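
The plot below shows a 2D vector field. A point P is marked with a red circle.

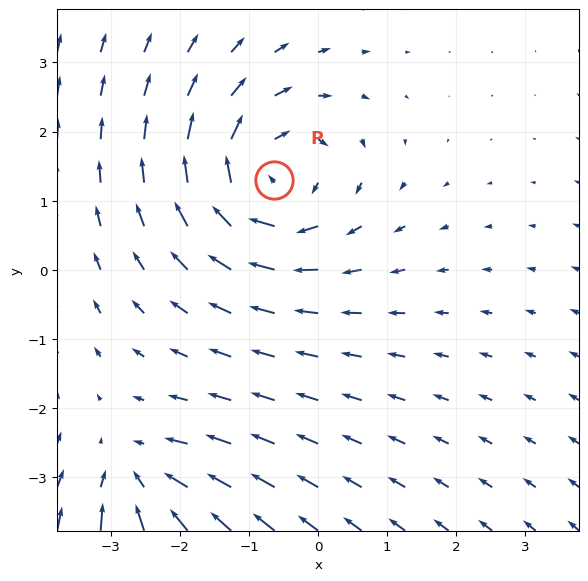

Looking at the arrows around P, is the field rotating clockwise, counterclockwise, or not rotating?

clockwise

Near P at (-0.6, 1.3) the arrows circulate clockwise. The curl (z-component) there is about -4; negative curl means clockwise rotation.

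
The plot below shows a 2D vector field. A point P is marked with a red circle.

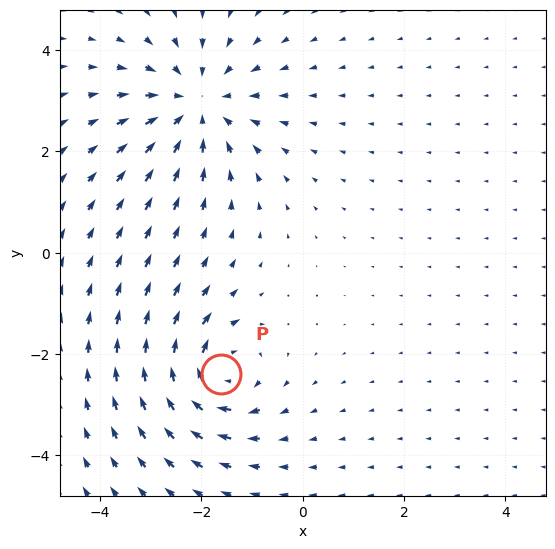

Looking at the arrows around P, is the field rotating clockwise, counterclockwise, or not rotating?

Near P at (-1.6, -2.4) the arrows circulate clockwise. The curl (z-component) there is about -5; negative curl means clockwise rotation.

clockwise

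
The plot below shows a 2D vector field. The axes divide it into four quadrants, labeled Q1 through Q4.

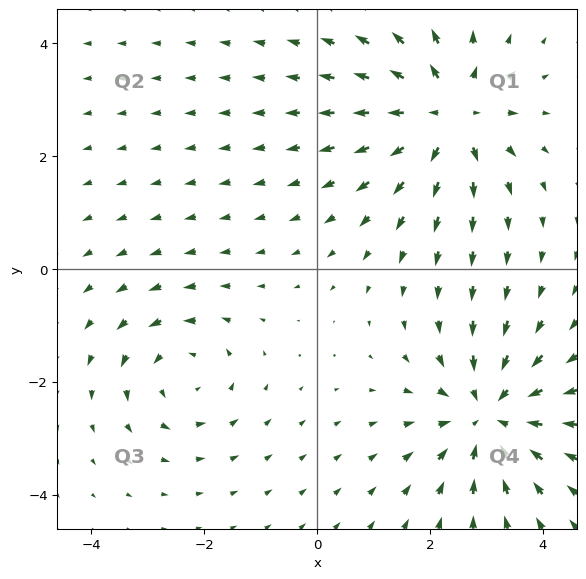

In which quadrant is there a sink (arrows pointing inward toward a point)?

The sink sits at approximately (3.0, -2.6), which lies in quadrant Q4. The divergence there is about -4, negative as expected for a sink.

Q4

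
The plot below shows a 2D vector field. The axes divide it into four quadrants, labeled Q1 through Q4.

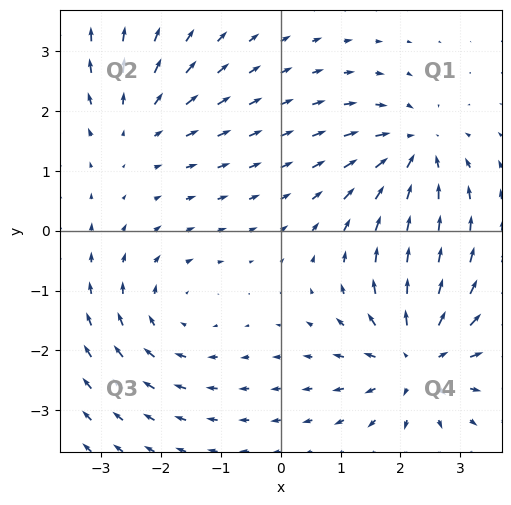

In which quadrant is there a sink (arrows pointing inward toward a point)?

The sink sits at approximately (2.2, 1.3), which lies in quadrant Q1. The divergence there is about -5, negative as expected for a sink.

Q1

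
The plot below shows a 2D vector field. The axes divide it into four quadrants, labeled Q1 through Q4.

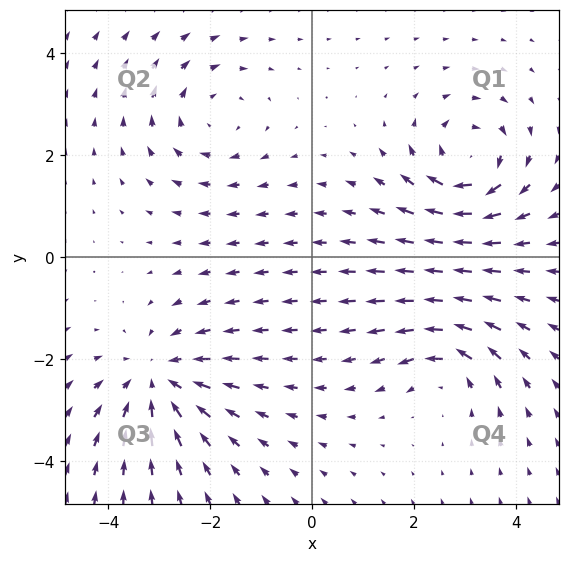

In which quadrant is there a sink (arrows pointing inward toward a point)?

The sink sits at approximately (-3.0, -2.4), which lies in quadrant Q3. The divergence there is about -3, negative as expected for a sink.

Q3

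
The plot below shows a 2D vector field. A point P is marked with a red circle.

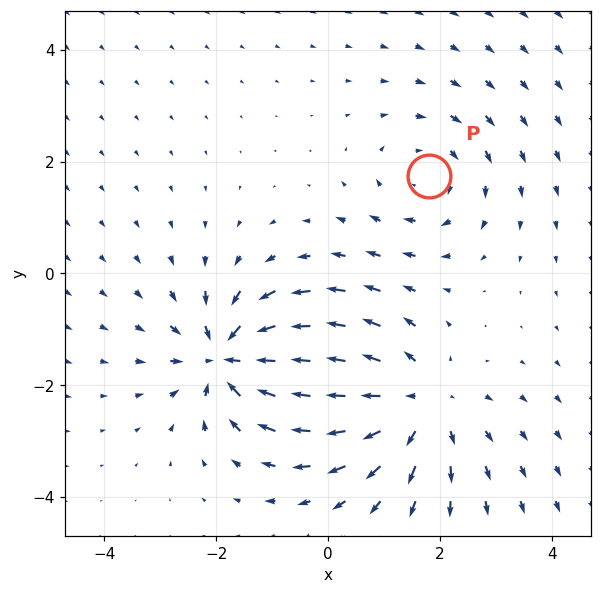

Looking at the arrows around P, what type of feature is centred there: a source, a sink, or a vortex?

vortex

At P (1.8, 1.7) the arrows circulate clockwise. Divergence ≈0, curl about -3 — near-zero divergence with nonzero curl is a vortex.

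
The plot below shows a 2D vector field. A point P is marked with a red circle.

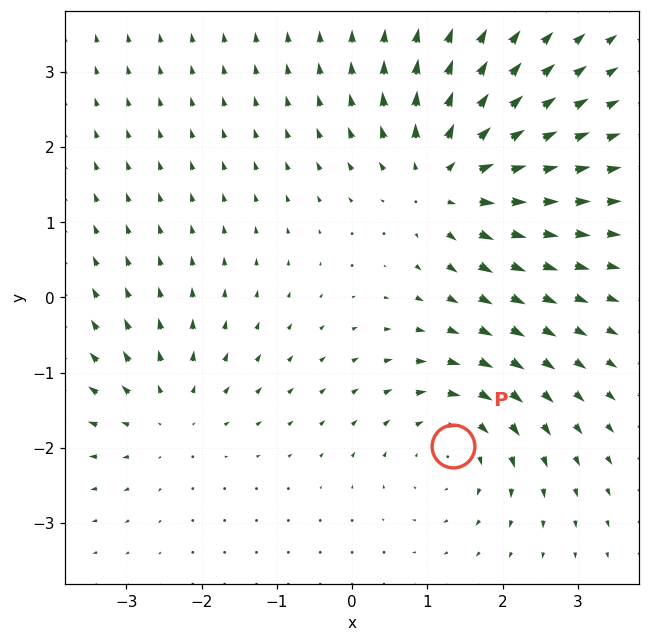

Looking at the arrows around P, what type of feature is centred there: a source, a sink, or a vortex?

At P (1.3, -2.0) the arrows circulate clockwise. Divergence ≈0, curl about -3 — near-zero divergence with nonzero curl is a vortex.

vortex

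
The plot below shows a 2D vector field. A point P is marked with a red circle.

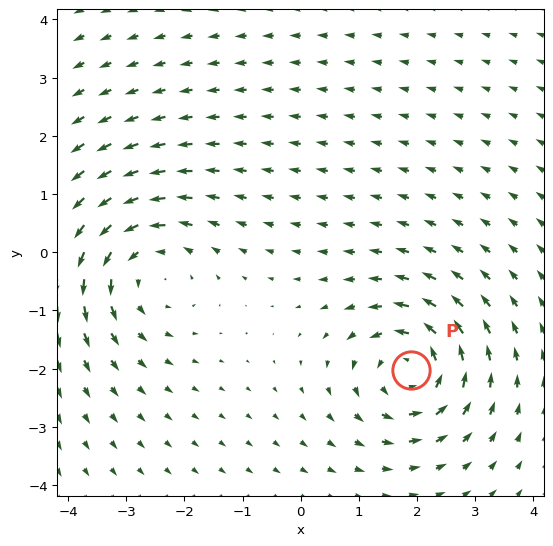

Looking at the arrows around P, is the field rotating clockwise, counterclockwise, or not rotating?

counterclockwise

Near P at (1.9, -2.0) the arrows circulate counterclockwise. The curl (z-component) there is about +5; positive curl means counterclockwise rotation.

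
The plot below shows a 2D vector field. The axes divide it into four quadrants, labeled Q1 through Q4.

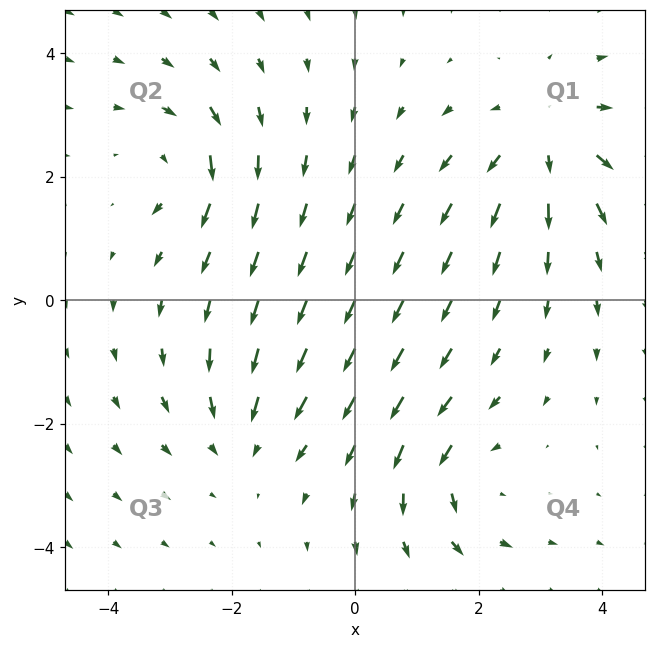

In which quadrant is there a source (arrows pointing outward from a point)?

Q1

The source sits at approximately (3.1, 2.6), which lies in quadrant Q1. The divergence there is about +4, positive as expected for a source.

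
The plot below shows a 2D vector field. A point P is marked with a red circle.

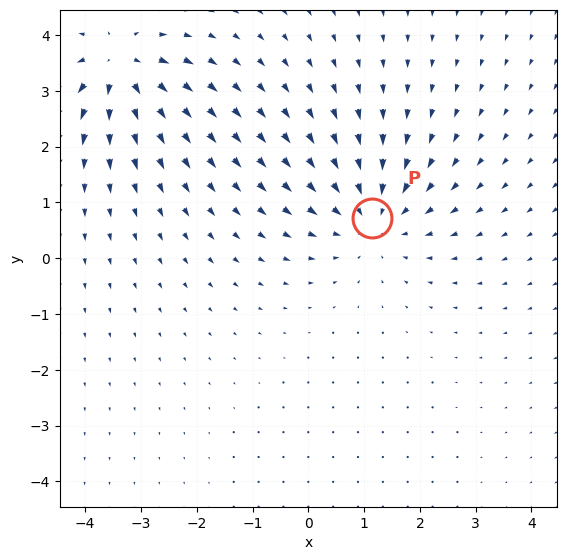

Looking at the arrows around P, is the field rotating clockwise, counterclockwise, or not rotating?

not rotating

Near P at (1.1, 0.7) the arrows show no circulation. The curl there is ≈0.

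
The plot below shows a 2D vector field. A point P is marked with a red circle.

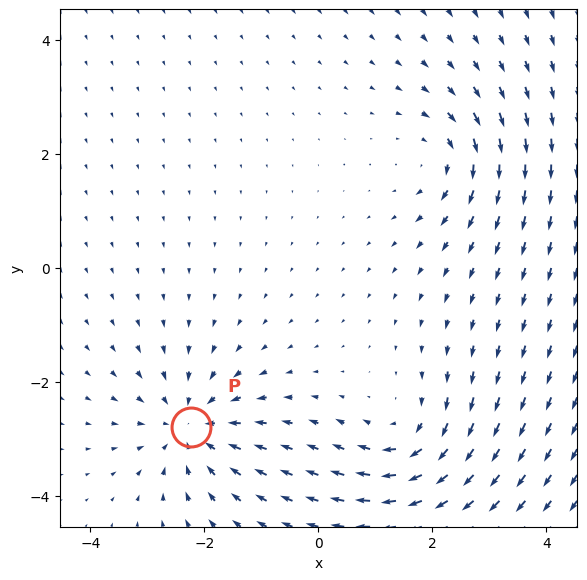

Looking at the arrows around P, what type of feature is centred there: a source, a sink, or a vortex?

At P (-2.2, -2.8) the arrows converge inward. Divergence about -4, curl ≈0 — negative divergence with near-zero curl is a sink.

sink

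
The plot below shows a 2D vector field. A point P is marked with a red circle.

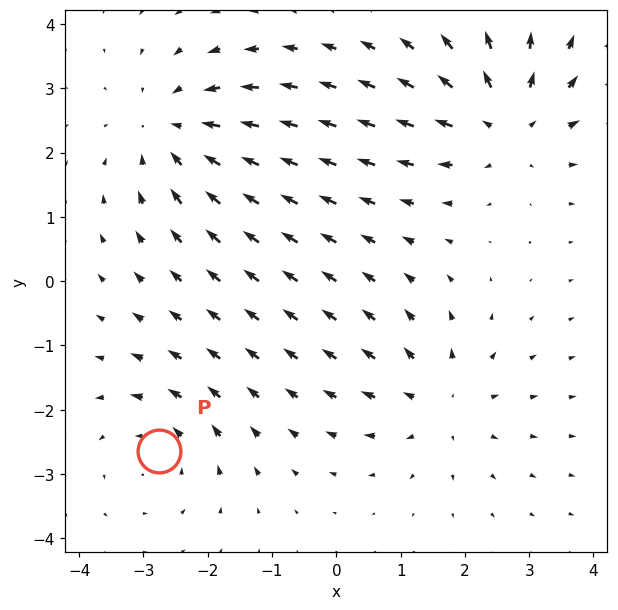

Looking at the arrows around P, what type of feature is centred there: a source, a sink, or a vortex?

At P (-2.8, -2.6) the arrows circulate counterclockwise. Divergence ≈0, curl about +3 — near-zero divergence with nonzero curl is a vortex.

vortex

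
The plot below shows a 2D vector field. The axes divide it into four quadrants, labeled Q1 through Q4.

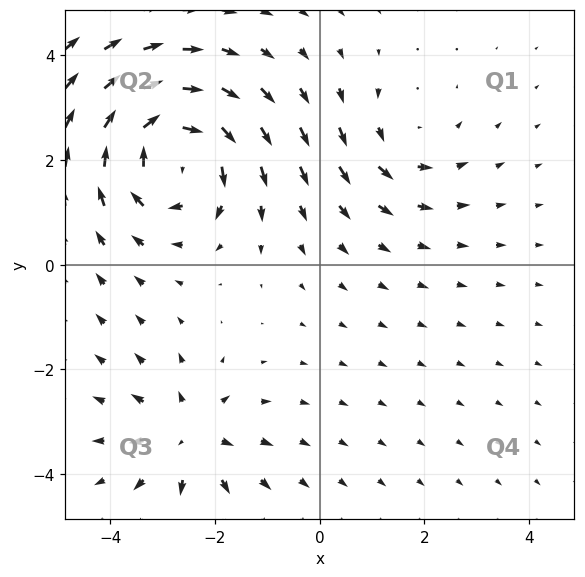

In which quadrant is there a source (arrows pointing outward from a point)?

Q3

The source sits at approximately (-2.5, -3.3), which lies in quadrant Q3. The divergence there is about +3, positive as expected for a source.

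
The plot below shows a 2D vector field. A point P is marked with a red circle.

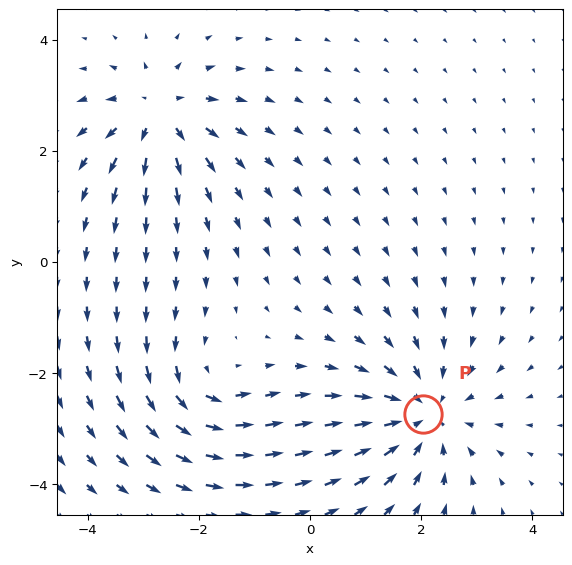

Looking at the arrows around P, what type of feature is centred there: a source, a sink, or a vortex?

At P (2.0, -2.7) the arrows converge inward. Divergence about -4, curl ≈0 — negative divergence with near-zero curl is a sink.

sink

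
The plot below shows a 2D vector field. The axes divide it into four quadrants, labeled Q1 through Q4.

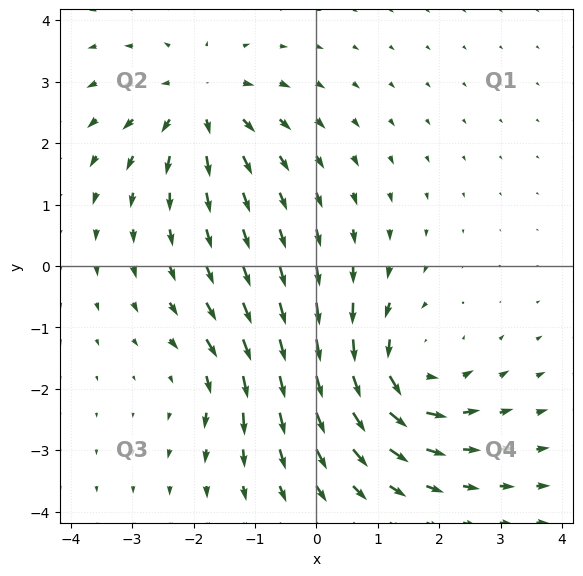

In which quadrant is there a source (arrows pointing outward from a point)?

The source sits at approximately (-1.9, 2.7), which lies in quadrant Q2. The divergence there is about +4, positive as expected for a source.

Q2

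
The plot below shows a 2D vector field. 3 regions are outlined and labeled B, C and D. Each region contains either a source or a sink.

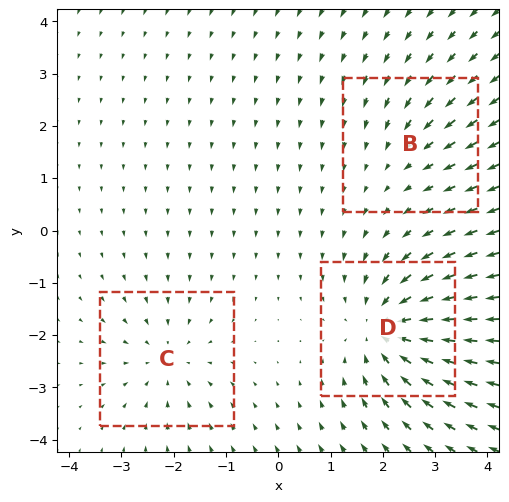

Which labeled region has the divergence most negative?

D

Divergence at each region's feature centre — B: about -2, C: about -3, D: about -5. Region D is most negative.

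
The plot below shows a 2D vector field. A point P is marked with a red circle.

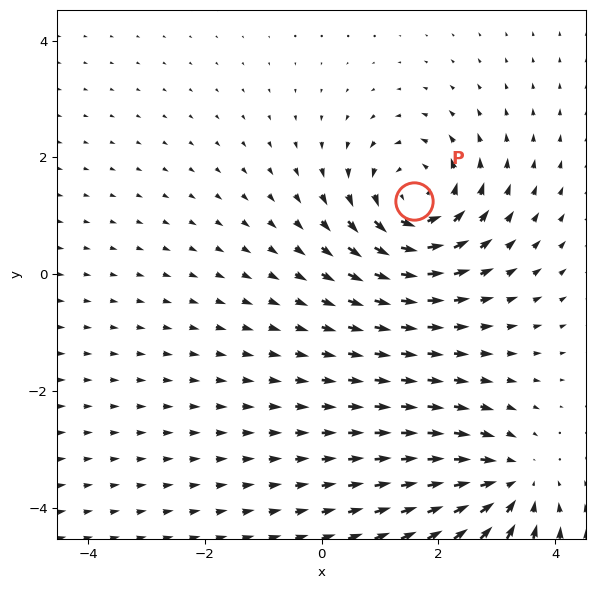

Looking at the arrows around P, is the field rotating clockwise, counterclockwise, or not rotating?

counterclockwise

Near P at (1.6, 1.3) the arrows circulate counterclockwise. The curl (z-component) there is about +5; positive curl means counterclockwise rotation.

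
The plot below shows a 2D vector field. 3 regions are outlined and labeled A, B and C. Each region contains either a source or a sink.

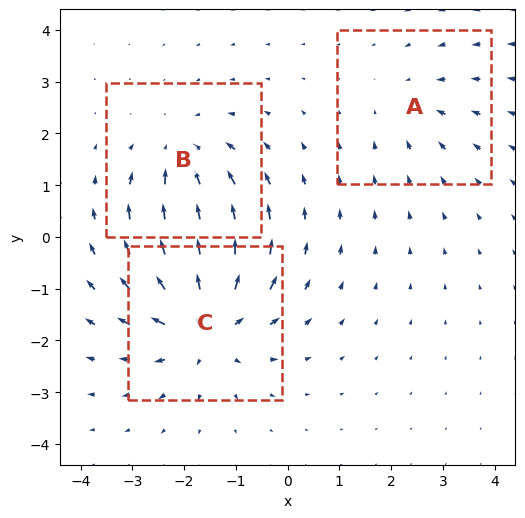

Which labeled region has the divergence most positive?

Divergence at each region's feature centre — A: about -2, B: about -3, C: about +4. Region C is most positive.

C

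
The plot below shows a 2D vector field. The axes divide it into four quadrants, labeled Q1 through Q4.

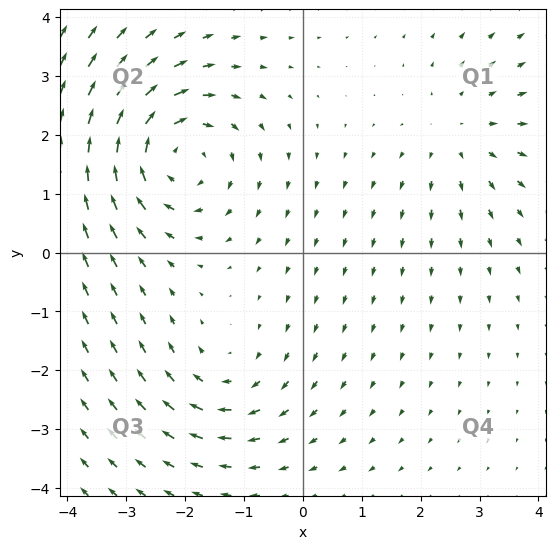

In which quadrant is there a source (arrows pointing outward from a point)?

The source sits at approximately (2.7, 2.0), which lies in quadrant Q1. The divergence there is about +2, positive as expected for a source.

Q1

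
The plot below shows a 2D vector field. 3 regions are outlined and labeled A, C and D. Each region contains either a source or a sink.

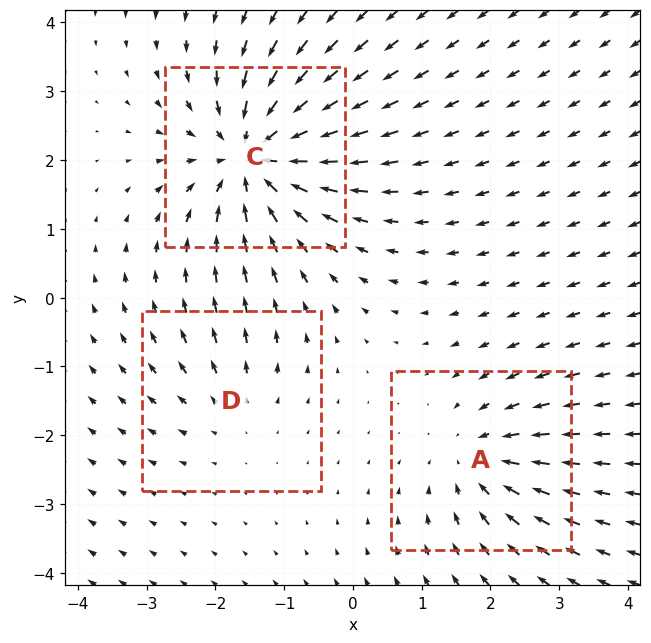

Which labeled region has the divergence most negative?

C

Divergence at each region's feature centre — A: about -3, C: about -6, D: about +2. Region C is most negative.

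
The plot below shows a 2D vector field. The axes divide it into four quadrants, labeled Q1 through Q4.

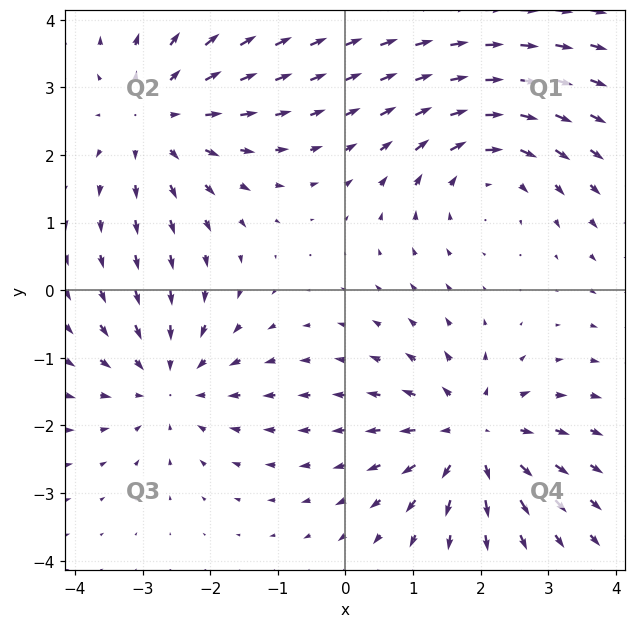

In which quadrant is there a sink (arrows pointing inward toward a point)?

Q3

The sink sits at approximately (-2.6, -1.4), which lies in quadrant Q3. The divergence there is about -4, negative as expected for a sink.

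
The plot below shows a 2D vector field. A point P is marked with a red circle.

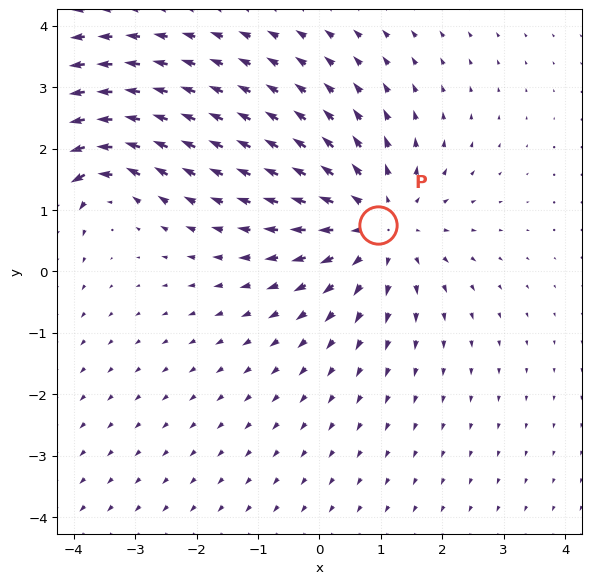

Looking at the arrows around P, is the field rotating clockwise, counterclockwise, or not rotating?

Near P at (1.0, 0.8) the arrows show no circulation. The curl there is ≈0.

not rotating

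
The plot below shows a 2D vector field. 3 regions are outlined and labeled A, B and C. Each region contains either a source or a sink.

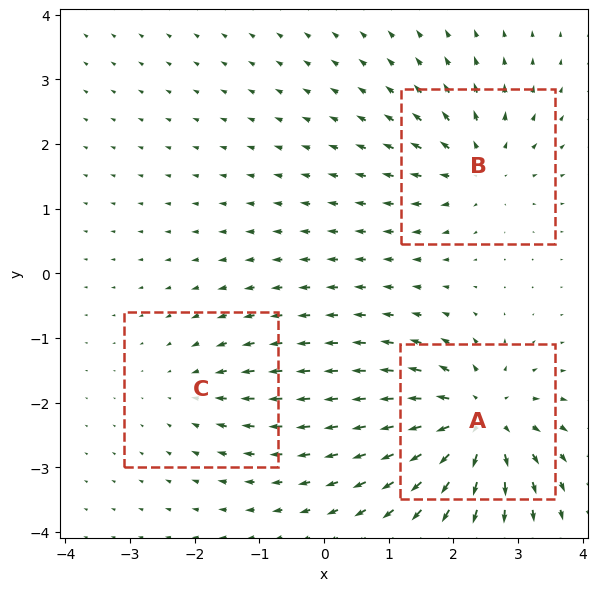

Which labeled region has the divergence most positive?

Divergence at each region's feature centre — A: about +6, B: about +4, C: about -2. Region A is most positive.

A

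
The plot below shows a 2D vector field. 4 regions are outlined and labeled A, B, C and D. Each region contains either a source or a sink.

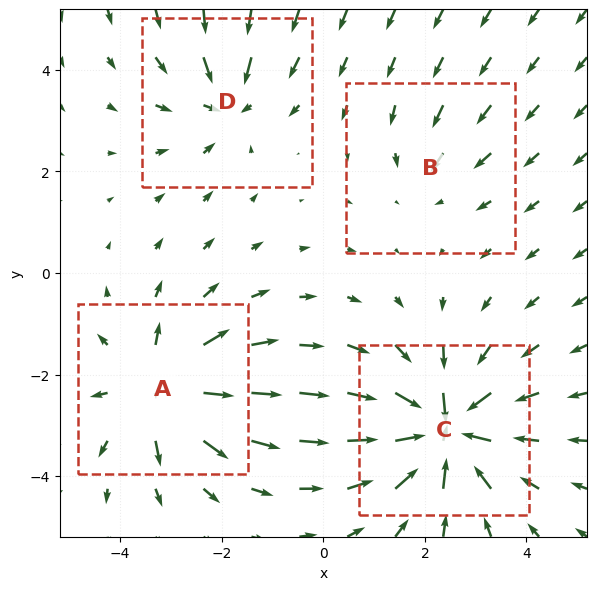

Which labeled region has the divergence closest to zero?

B

Divergence at each region's feature centre — A: about +6, B: about -2, C: about -8, D: about -4. Region B is closest to zero.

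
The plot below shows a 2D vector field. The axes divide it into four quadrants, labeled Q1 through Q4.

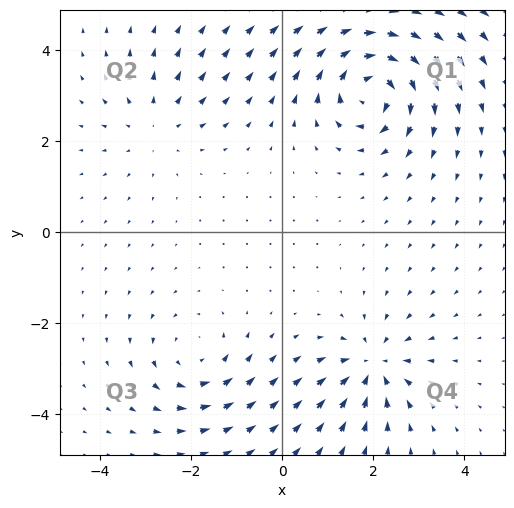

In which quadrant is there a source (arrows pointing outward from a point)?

Q2

The source sits at approximately (-2.8, 2.3), which lies in quadrant Q2. The divergence there is about +2, positive as expected for a source.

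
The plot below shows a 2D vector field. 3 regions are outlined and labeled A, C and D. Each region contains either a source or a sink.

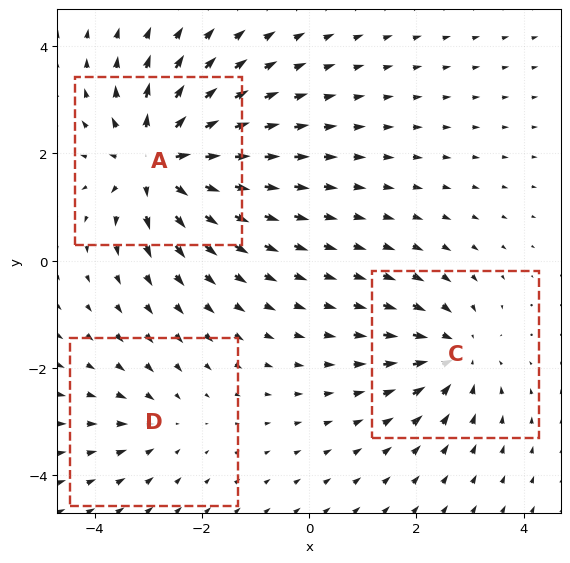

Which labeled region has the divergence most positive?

Divergence at each region's feature centre — A: about +6, C: about -4, D: about -2. Region A is most positive.

A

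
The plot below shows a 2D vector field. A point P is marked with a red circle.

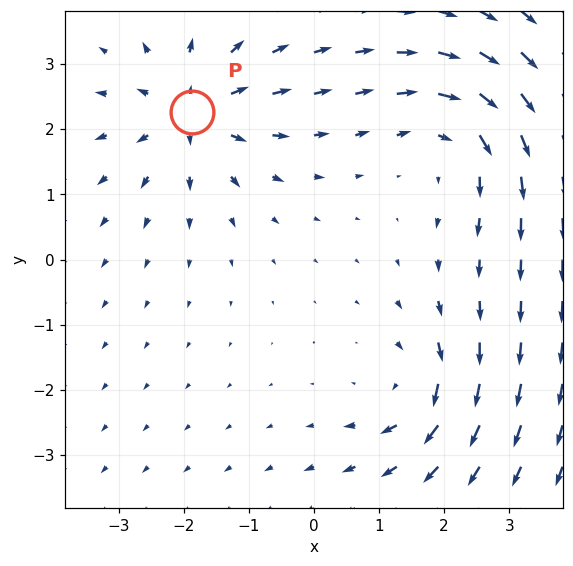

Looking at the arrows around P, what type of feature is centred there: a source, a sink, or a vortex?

At P (-1.9, 2.3) the arrows spread outward. Divergence about +4, curl ≈0 — positive divergence with near-zero curl is a source.

source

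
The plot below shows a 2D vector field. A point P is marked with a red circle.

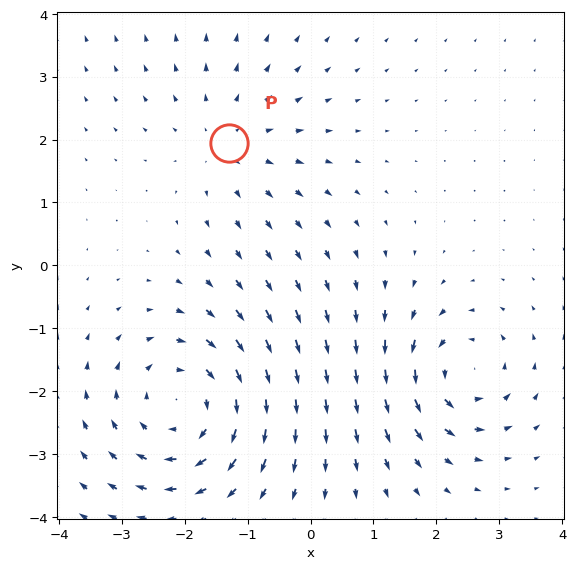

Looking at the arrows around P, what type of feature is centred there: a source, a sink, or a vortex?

At P (-1.3, 1.9) the arrows spread outward. Divergence about +2, curl ≈0 — positive divergence with near-zero curl is a source.

source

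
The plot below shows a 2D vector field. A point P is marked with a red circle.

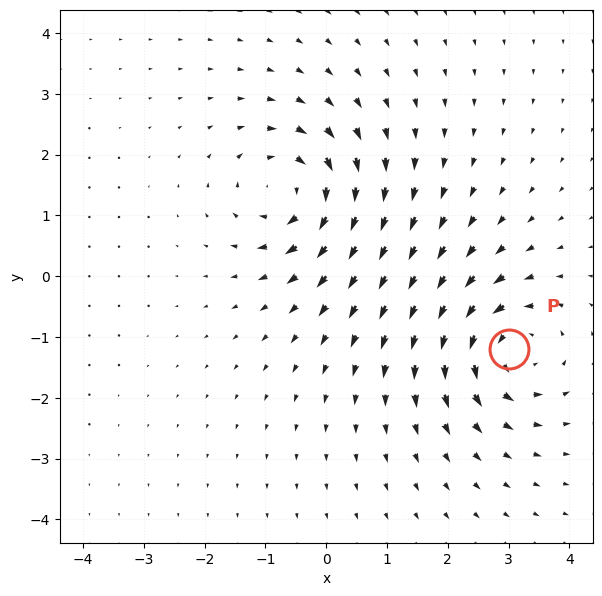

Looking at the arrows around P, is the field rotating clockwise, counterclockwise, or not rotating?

Near P at (3.0, -1.2) the arrows circulate counterclockwise. The curl (z-component) there is about +5; positive curl means counterclockwise rotation.

counterclockwise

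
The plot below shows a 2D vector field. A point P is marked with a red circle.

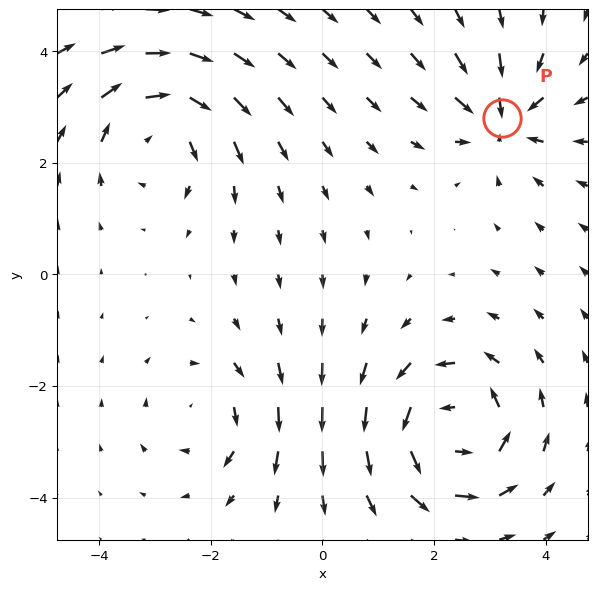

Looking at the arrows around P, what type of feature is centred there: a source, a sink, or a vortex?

At P (3.2, 2.8) the arrows converge inward. Divergence about -5, curl ≈0 — negative divergence with near-zero curl is a sink.

sink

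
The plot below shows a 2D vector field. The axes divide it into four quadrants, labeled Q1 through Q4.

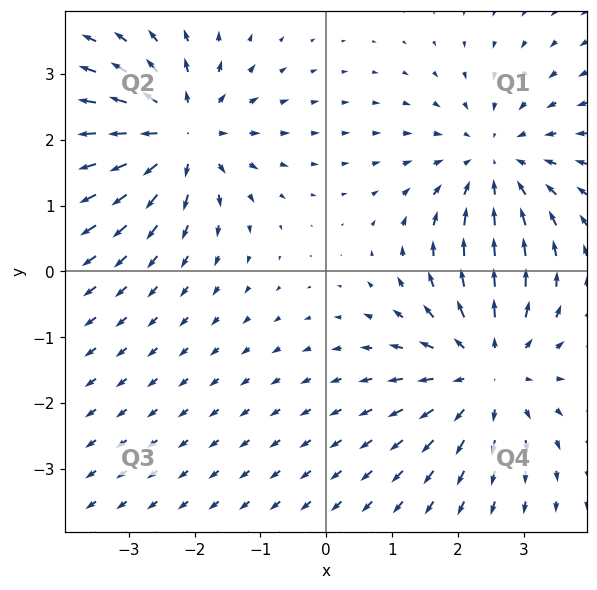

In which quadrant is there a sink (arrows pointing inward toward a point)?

The sink sits at approximately (2.6, 1.6), which lies in quadrant Q1. The divergence there is about -3, negative as expected for a sink.

Q1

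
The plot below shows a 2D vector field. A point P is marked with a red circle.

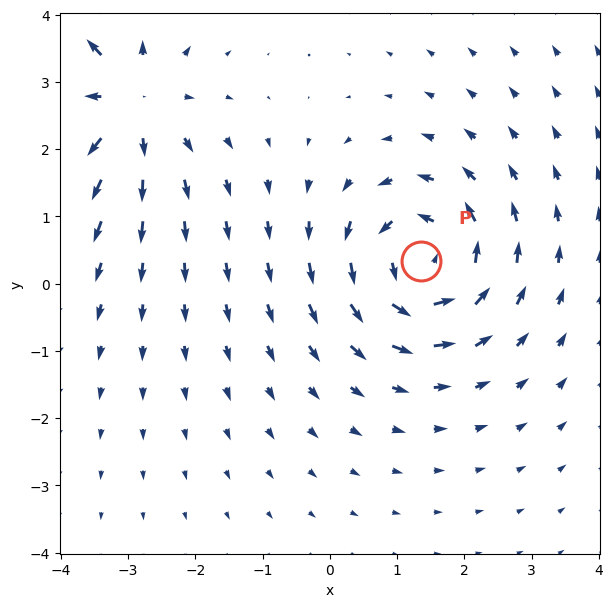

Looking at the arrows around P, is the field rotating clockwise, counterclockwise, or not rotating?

Near P at (1.4, 0.3) the arrows circulate counterclockwise. The curl (z-component) there is about +5; positive curl means counterclockwise rotation.

counterclockwise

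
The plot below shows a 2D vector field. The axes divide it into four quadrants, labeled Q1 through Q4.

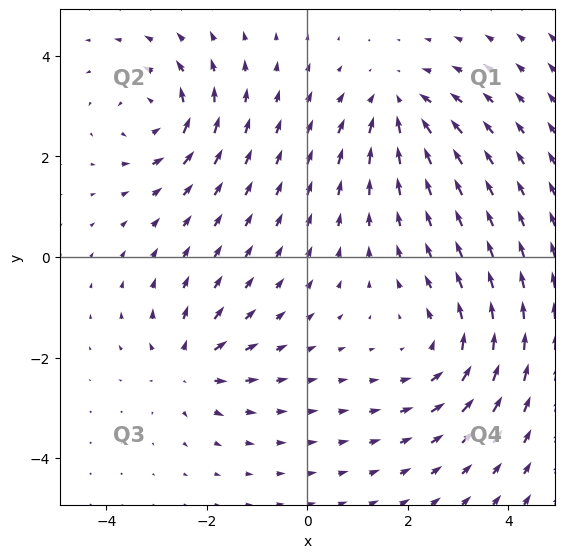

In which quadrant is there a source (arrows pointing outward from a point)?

The source sits at approximately (-2.4, -2.2), which lies in quadrant Q3. The divergence there is about +5, positive as expected for a source.

Q3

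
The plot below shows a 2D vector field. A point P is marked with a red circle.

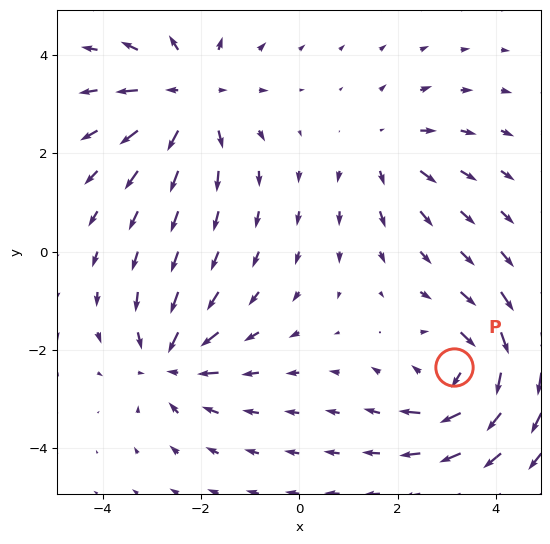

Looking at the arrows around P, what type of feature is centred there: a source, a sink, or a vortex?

vortex

At P (3.2, -2.3) the arrows circulate clockwise. Divergence ≈0, curl about -5 — near-zero divergence with nonzero curl is a vortex.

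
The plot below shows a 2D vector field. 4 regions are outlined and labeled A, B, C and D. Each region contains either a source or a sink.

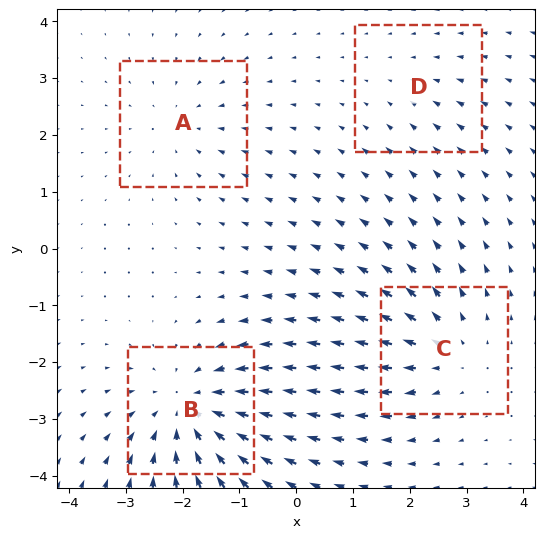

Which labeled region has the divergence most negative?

Divergence at each region's feature centre — A: about -3, B: about -6, C: about +4, D: about -2. Region B is most negative.

B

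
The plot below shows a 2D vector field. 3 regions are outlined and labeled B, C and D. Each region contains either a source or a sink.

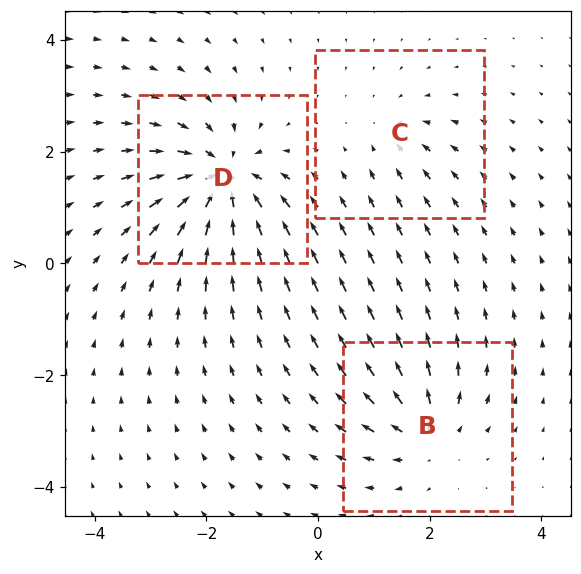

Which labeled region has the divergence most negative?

D

Divergence at each region's feature centre — B: about +4, C: about -2, D: about -6. Region D is most negative.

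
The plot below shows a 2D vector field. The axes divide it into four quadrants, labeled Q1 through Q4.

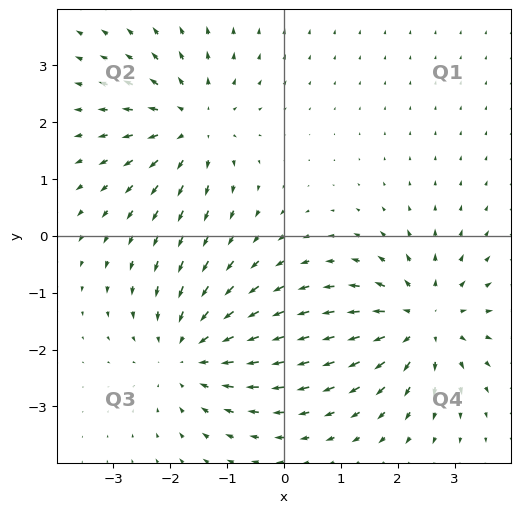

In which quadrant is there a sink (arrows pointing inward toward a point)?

Q3

The sink sits at approximately (-1.7, -2.1), which lies in quadrant Q3. The divergence there is about -4, negative as expected for a sink.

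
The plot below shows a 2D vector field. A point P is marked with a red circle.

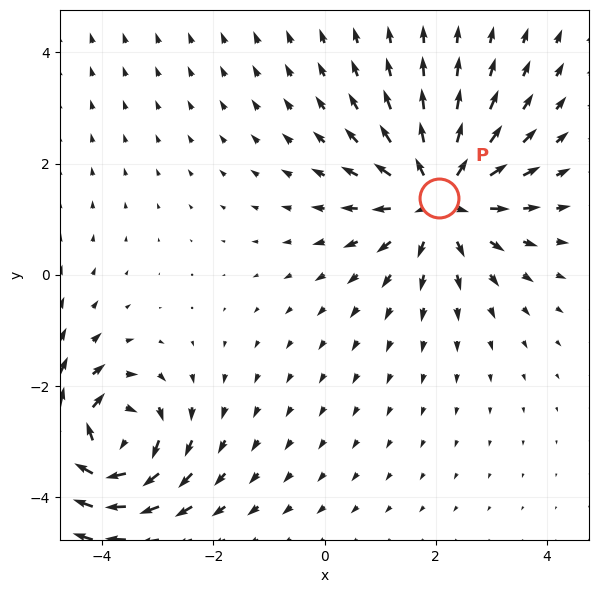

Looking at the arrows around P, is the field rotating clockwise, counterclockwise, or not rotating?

not rotating

Near P at (2.0, 1.4) the arrows show no circulation. The curl there is ≈0.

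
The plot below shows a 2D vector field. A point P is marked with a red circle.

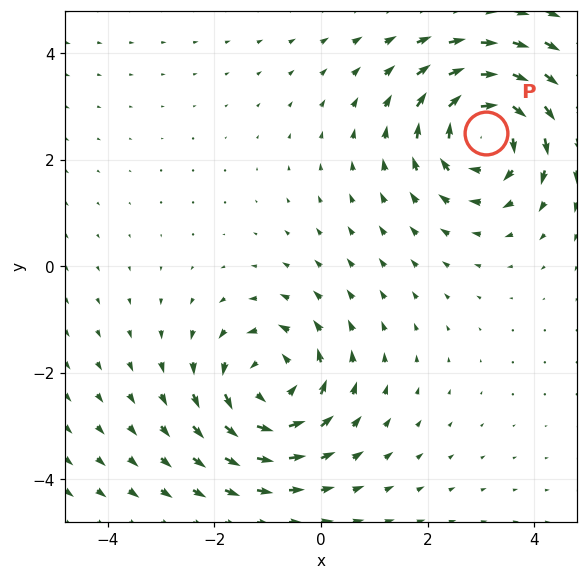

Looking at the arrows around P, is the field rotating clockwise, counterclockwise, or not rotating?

Near P at (3.1, 2.5) the arrows circulate clockwise. The curl (z-component) there is about -4; negative curl means clockwise rotation.

clockwise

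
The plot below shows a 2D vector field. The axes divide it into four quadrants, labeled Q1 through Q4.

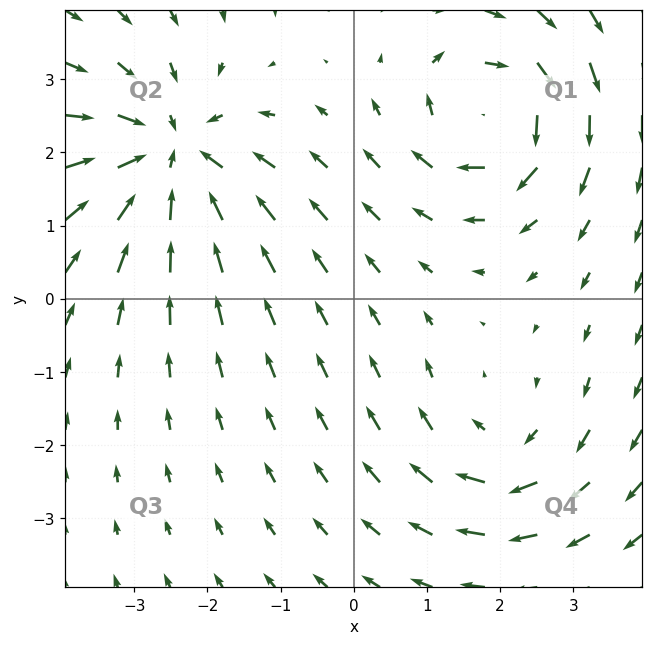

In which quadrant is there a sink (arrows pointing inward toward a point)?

The sink sits at approximately (-2.5, 2.0), which lies in quadrant Q2. The divergence there is about -4, negative as expected for a sink.

Q2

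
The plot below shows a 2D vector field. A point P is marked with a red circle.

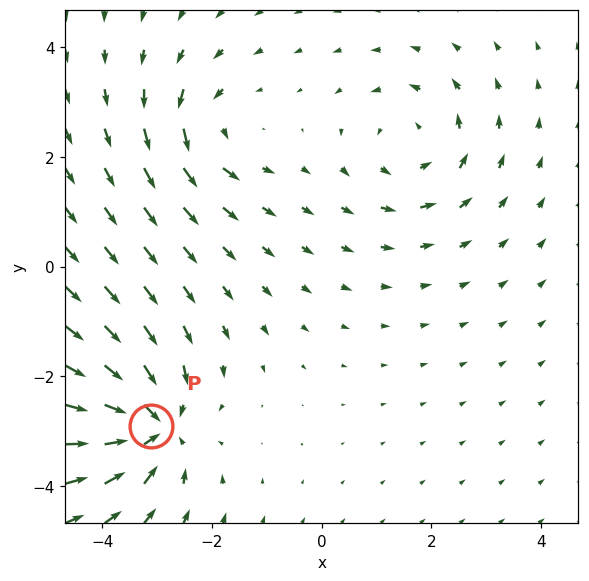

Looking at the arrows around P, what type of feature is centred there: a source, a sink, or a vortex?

sink

At P (-3.1, -2.9) the arrows converge inward. Divergence about -6, curl ≈0 — negative divergence with near-zero curl is a sink.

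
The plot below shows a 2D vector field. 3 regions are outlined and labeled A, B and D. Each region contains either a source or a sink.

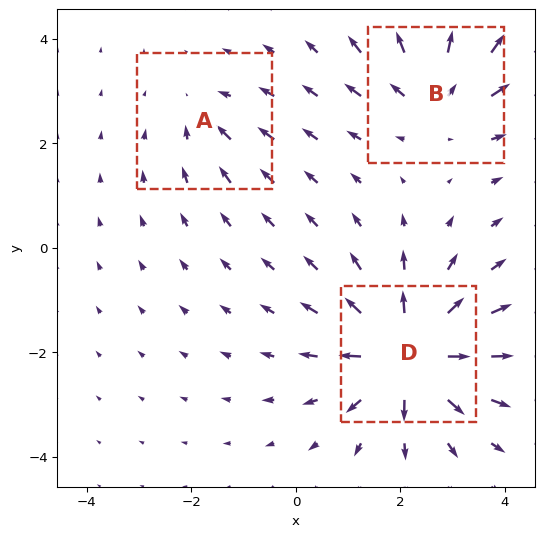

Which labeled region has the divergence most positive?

Divergence at each region's feature centre — A: about -2, B: about +4, D: about +6. Region D is most positive.

D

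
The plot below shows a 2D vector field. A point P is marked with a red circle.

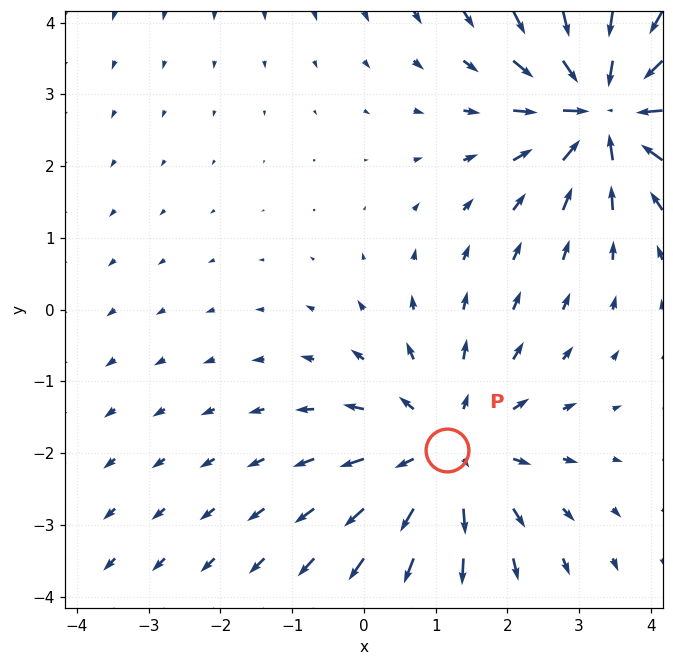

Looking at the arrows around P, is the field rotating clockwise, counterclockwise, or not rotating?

Near P at (1.2, -2.0) the arrows show no circulation. The curl there is ≈0.

not rotating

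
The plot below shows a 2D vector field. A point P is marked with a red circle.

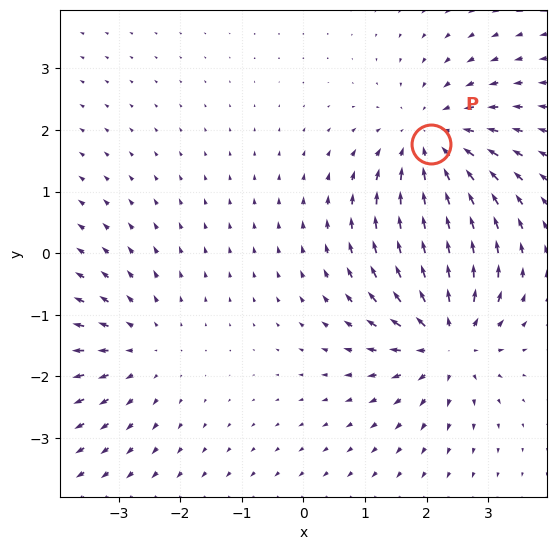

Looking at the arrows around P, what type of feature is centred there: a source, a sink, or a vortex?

sink

At P (2.1, 1.8) the arrows converge inward. Divergence about -3, curl ≈0 — negative divergence with near-zero curl is a sink.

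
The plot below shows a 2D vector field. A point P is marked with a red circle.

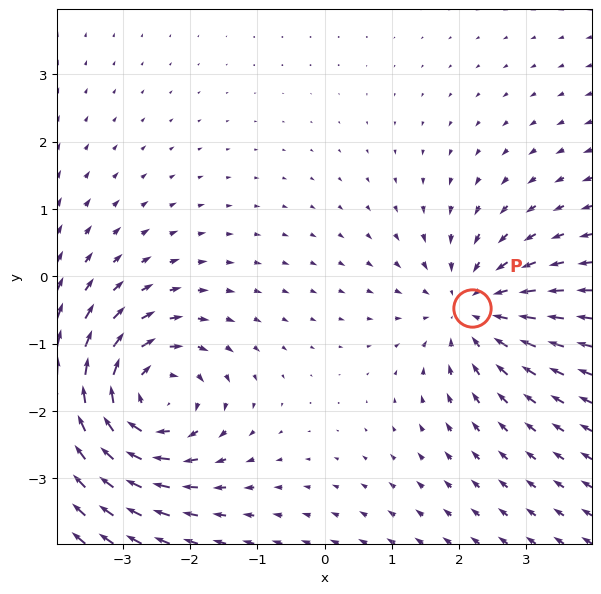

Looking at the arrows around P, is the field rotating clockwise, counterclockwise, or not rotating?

Near P at (2.2, -0.5) the arrows show no circulation. The curl there is ≈0.

not rotating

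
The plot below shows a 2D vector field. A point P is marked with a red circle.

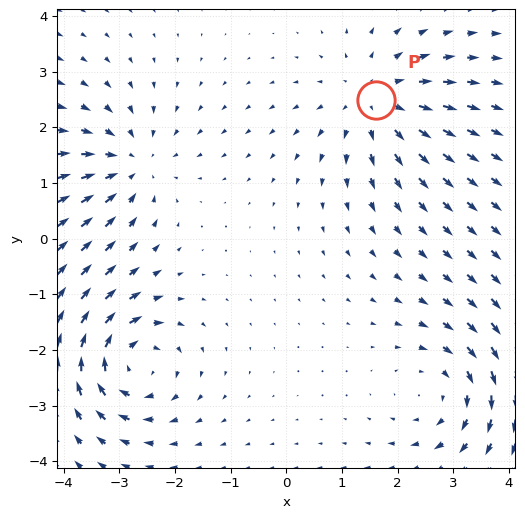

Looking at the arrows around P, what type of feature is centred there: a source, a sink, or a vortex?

source

At P (1.6, 2.5) the arrows spread outward. Divergence about +4, curl ≈0 — positive divergence with near-zero curl is a source.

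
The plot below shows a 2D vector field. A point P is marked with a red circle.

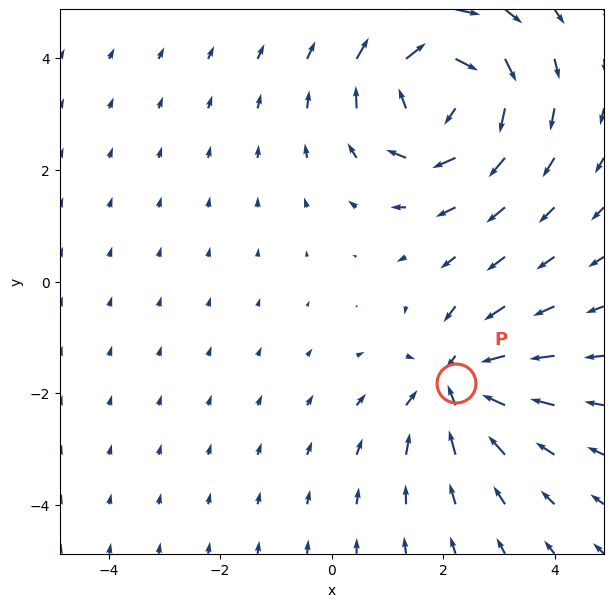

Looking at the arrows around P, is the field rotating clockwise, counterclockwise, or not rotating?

not rotating

Near P at (2.2, -1.8) the arrows show no circulation. The curl there is ≈0.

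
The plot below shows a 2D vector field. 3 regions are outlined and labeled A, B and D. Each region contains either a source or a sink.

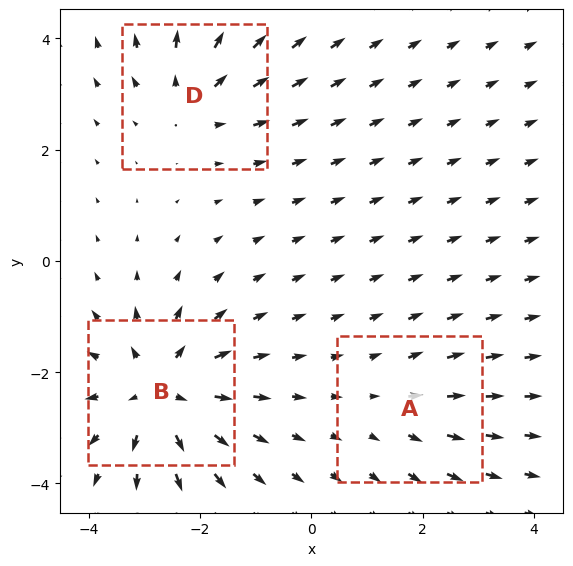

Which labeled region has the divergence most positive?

B

Divergence at each region's feature centre — A: about +2, B: about +5, D: about +3. Region B is most positive.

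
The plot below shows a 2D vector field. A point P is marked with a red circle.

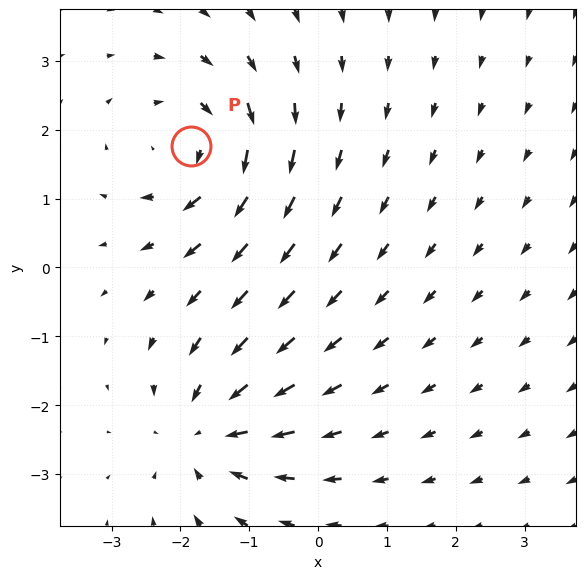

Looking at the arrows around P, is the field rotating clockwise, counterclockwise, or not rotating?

Near P at (-1.8, 1.8) the arrows circulate clockwise. The curl (z-component) there is about -5; negative curl means clockwise rotation.

clockwise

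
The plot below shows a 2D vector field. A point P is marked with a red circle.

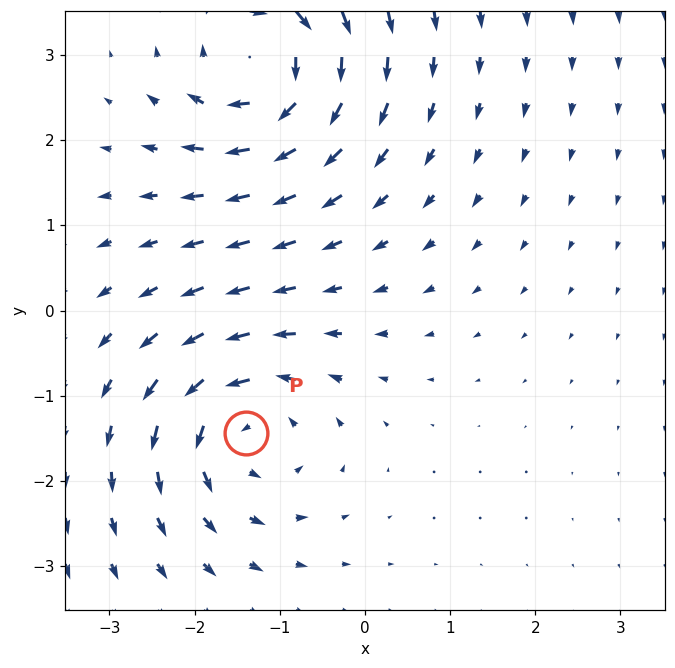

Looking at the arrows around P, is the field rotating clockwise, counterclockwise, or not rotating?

Near P at (-1.4, -1.4) the arrows circulate counterclockwise. The curl (z-component) there is about +4; positive curl means counterclockwise rotation.

counterclockwise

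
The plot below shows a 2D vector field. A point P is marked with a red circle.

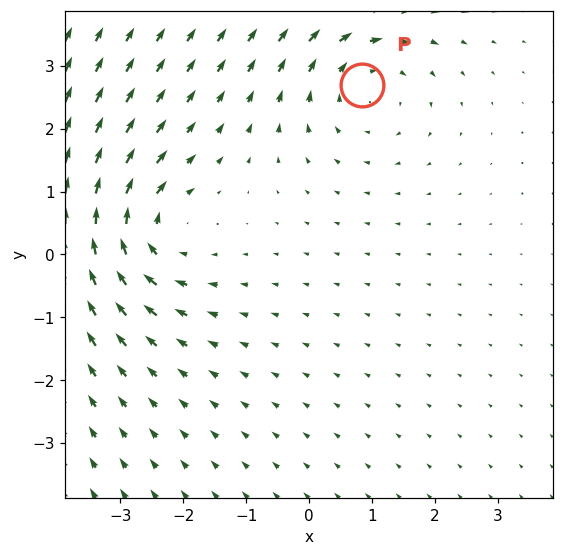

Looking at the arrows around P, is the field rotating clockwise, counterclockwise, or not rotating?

Near P at (0.8, 2.7) the arrows circulate clockwise. The curl (z-component) there is about -3; negative curl means clockwise rotation.

clockwise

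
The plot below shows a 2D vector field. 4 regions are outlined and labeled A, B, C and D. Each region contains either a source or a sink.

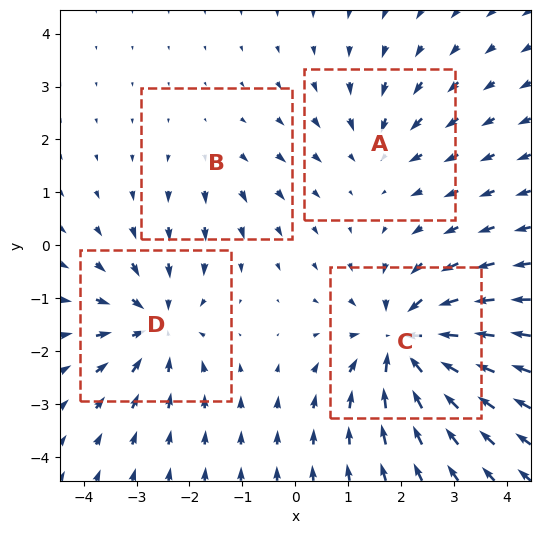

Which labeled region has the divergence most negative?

Divergence at each region's feature centre — A: about -3, B: about +2, C: about -7, D: about -5. Region C is most negative.

C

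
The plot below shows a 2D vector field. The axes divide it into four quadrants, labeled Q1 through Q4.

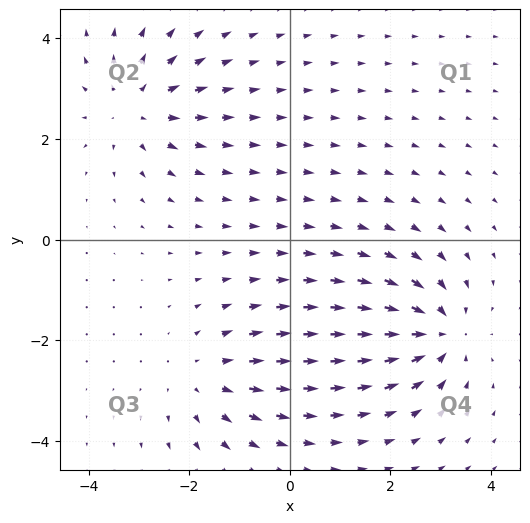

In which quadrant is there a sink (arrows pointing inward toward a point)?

The sink sits at approximately (3.0, -1.9), which lies in quadrant Q4. The divergence there is about -5, negative as expected for a sink.

Q4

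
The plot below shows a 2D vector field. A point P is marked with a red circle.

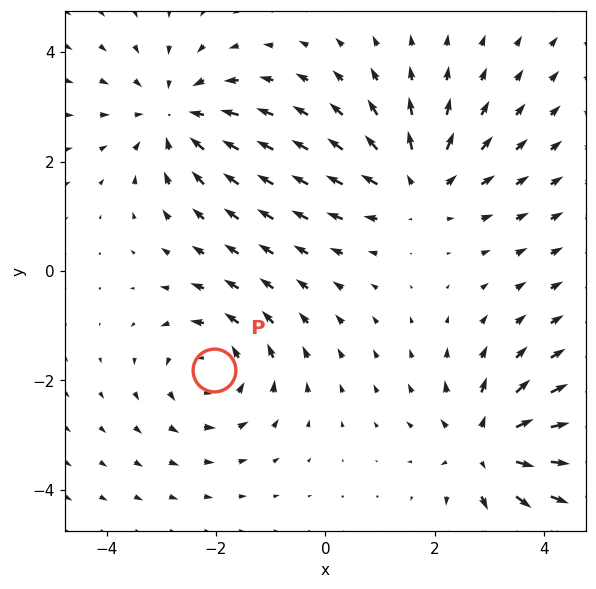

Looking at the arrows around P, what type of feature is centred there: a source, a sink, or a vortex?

At P (-2.0, -1.8) the arrows circulate counterclockwise. Divergence ≈0, curl about +4 — near-zero divergence with nonzero curl is a vortex.

vortex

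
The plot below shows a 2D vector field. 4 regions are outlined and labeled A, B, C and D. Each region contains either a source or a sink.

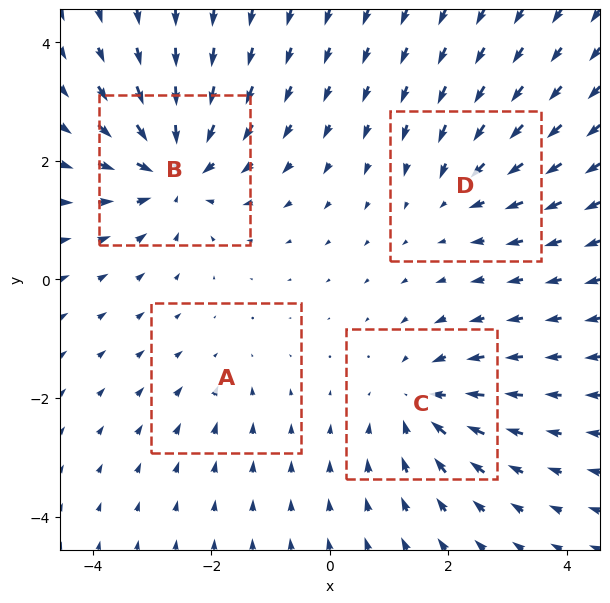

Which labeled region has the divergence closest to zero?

Divergence at each region's feature centre — A: about -2, B: about -7, C: about -5, D: about -4. Region A is closest to zero.

A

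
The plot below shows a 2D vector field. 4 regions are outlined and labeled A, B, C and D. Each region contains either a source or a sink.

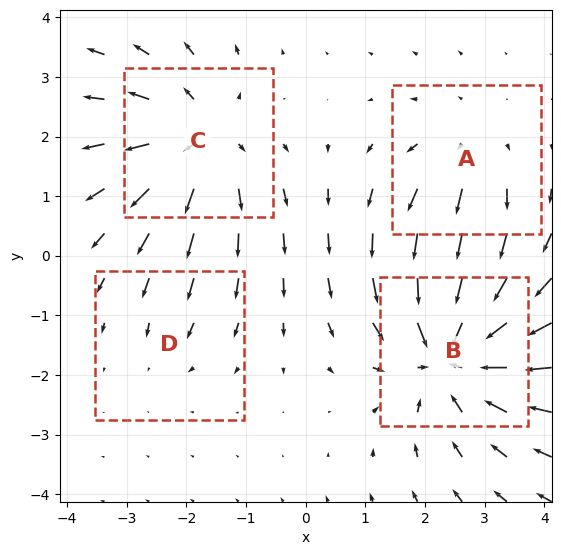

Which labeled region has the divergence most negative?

Divergence at each region's feature centre — A: about +3, B: about -6, C: about +4, D: about -2. Region B is most negative.

B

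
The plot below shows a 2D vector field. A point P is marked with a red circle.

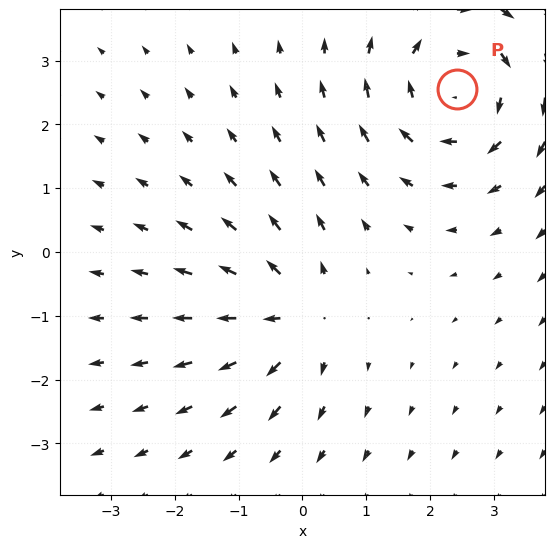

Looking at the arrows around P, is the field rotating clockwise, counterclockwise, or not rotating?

clockwise

Near P at (2.4, 2.6) the arrows circulate clockwise. The curl (z-component) there is about -3; negative curl means clockwise rotation.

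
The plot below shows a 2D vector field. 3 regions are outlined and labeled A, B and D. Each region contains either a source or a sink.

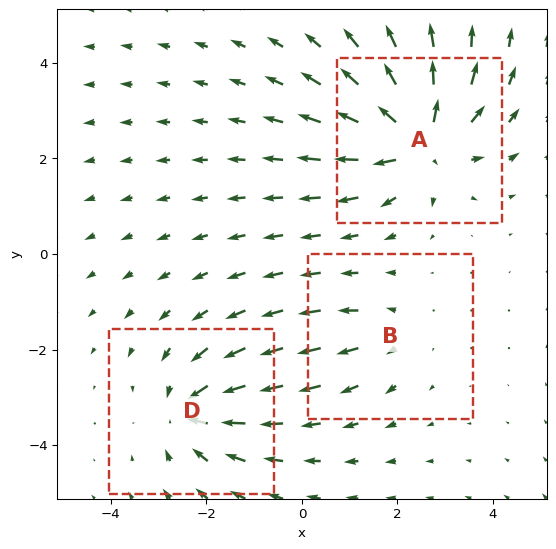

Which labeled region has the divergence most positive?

Divergence at each region's feature centre — A: about +6, B: about +2, D: about -4. Region A is most positive.

A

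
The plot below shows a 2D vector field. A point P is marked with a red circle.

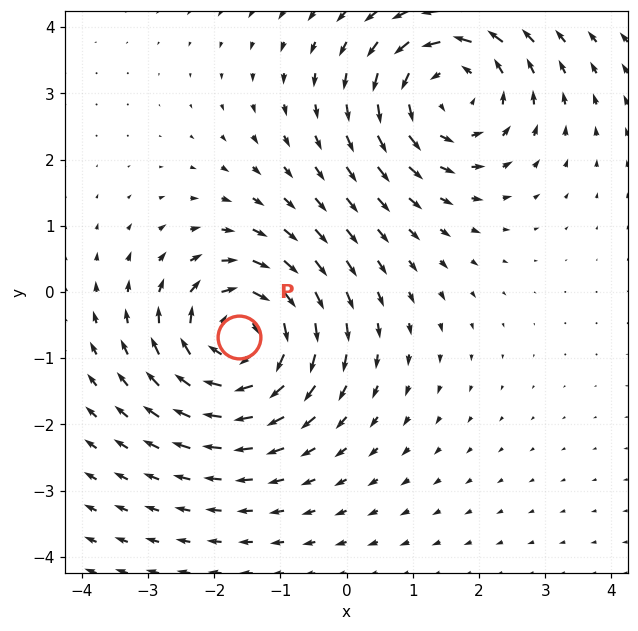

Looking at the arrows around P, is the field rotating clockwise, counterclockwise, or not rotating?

Near P at (-1.6, -0.7) the arrows circulate clockwise. The curl (z-component) there is about -4; negative curl means clockwise rotation.

clockwise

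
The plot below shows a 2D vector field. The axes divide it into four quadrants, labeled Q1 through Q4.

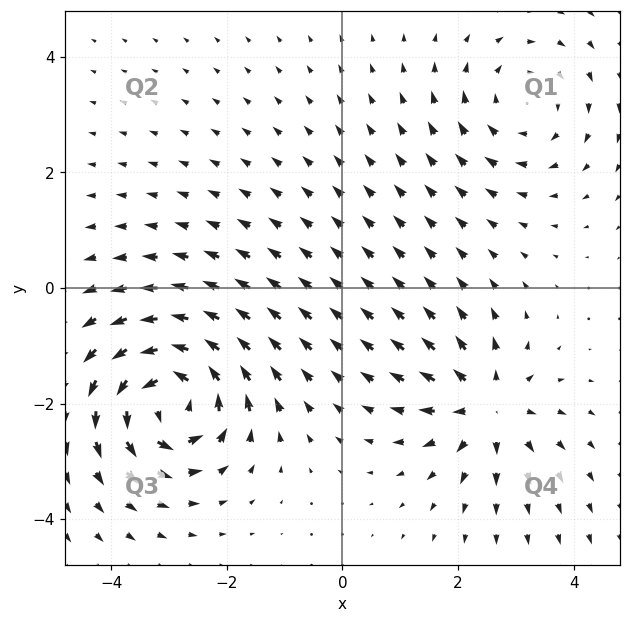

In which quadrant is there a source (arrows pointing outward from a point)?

The source sits at approximately (2.5, -2.0), which lies in quadrant Q4. The divergence there is about +4, positive as expected for a source.

Q4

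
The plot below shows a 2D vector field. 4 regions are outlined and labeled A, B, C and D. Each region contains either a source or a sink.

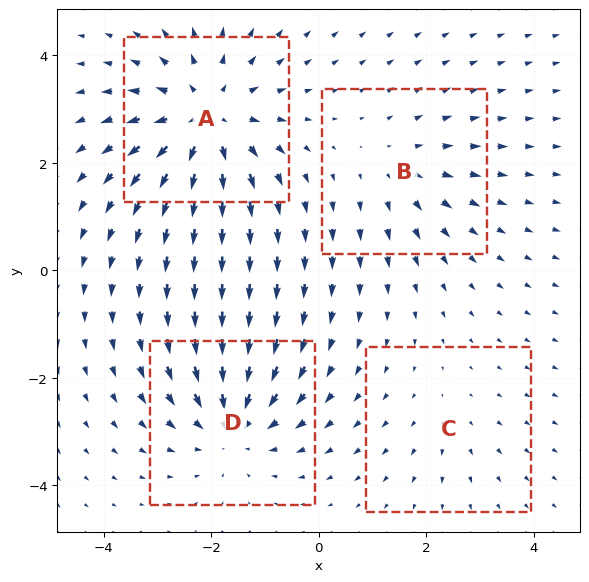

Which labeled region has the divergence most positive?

Divergence at each region's feature centre — A: about +6, B: about +3, C: about +2, D: about -5. Region A is most positive.

A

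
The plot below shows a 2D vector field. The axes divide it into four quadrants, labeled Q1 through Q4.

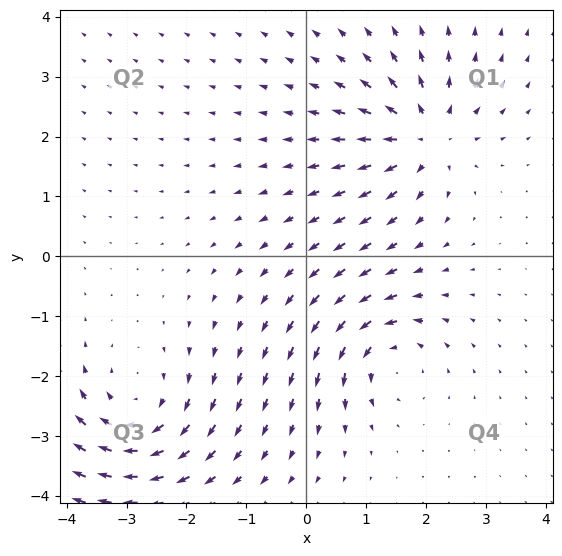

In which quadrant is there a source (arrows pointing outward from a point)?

The source sits at approximately (2.0, 2.0), which lies in quadrant Q1. The divergence there is about +4, positive as expected for a source.

Q1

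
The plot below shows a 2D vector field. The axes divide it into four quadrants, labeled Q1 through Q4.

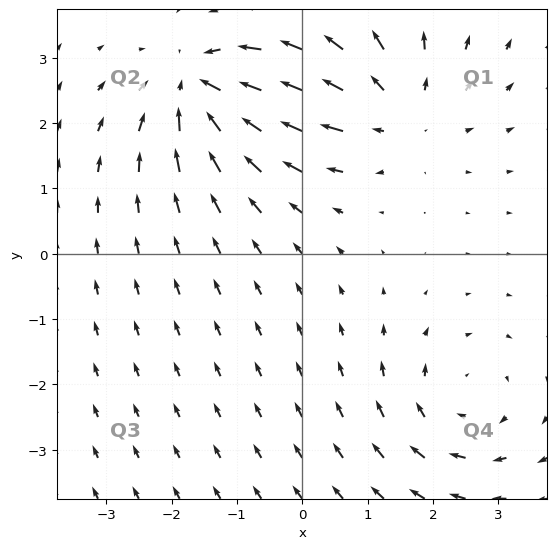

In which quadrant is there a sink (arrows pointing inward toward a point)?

Q2

The sink sits at approximately (-1.6, 2.5), which lies in quadrant Q2. The divergence there is about -6, negative as expected for a sink.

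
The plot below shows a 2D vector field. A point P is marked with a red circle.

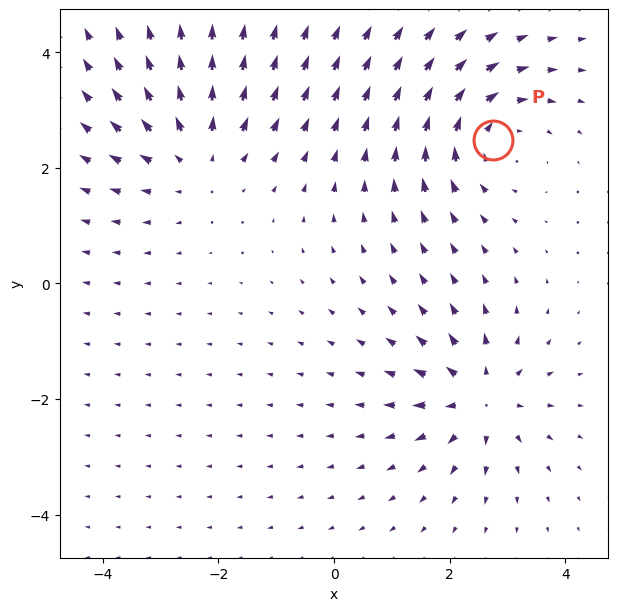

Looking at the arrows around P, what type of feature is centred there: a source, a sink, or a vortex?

vortex

At P (2.7, 2.5) the arrows circulate clockwise. Divergence ≈0, curl about -4 — near-zero divergence with nonzero curl is a vortex.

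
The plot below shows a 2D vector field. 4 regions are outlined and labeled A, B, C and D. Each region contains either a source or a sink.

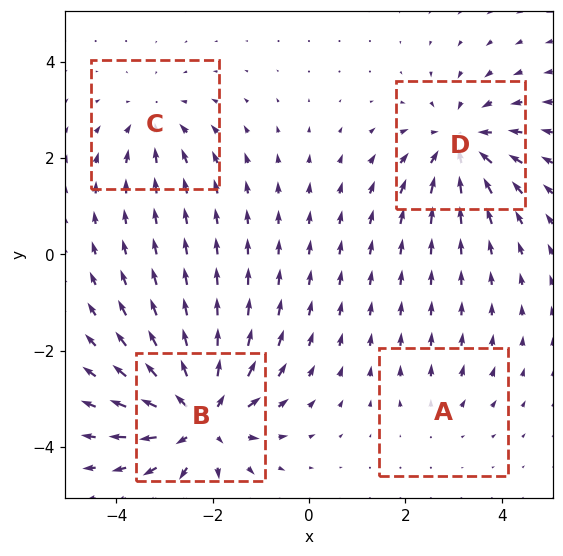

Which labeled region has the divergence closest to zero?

Divergence at each region's feature centre — A: about +2, B: about +7, C: about -3, D: about -5. Region A is closest to zero.

A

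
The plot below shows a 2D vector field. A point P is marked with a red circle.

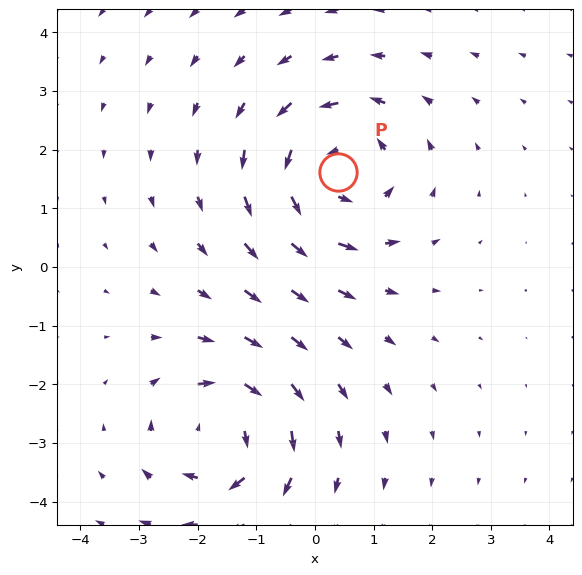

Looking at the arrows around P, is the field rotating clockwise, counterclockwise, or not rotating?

counterclockwise

Near P at (0.4, 1.6) the arrows circulate counterclockwise. The curl (z-component) there is about +4; positive curl means counterclockwise rotation.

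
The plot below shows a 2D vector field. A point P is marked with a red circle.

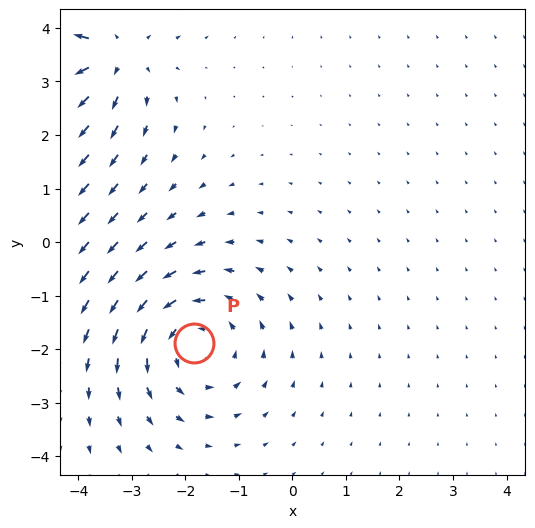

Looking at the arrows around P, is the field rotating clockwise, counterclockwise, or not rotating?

counterclockwise

Near P at (-1.8, -1.9) the arrows circulate counterclockwise. The curl (z-component) there is about +4; positive curl means counterclockwise rotation.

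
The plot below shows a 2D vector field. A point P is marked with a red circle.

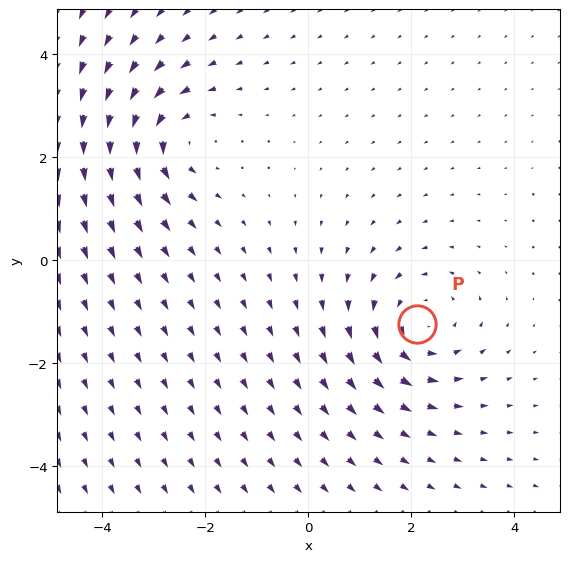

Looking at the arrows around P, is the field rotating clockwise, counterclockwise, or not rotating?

Near P at (2.1, -1.2) the arrows circulate counterclockwise. The curl (z-component) there is about +3; positive curl means counterclockwise rotation.

counterclockwise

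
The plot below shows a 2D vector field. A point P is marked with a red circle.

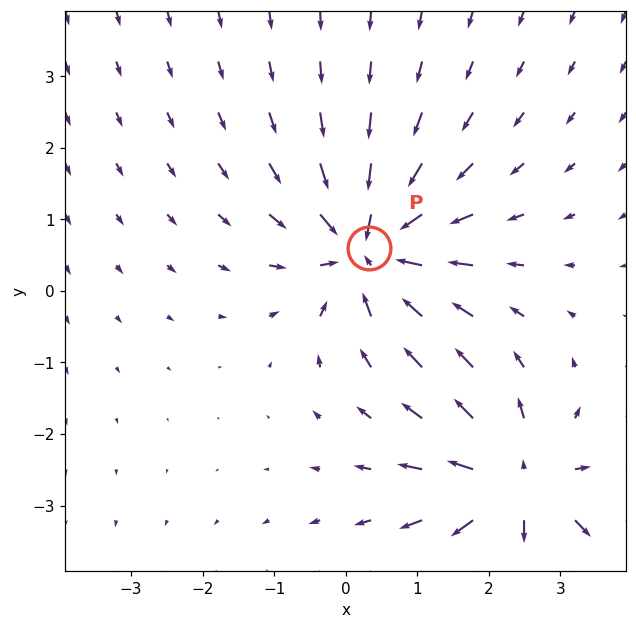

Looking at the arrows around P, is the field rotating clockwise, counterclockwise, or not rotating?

not rotating

Near P at (0.3, 0.6) the arrows show no circulation. The curl there is ≈0.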